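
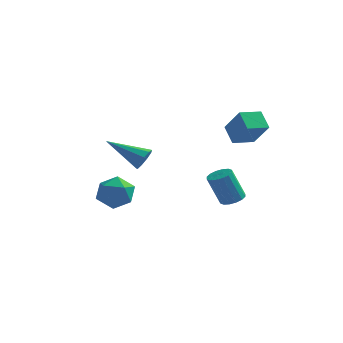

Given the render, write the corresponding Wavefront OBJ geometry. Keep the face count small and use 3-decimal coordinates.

v 0.518 -3.494 2.799
v 0.771 -3.203 3.285
v -1.218 -3.426 3.661
v 0.64 -2.919 2.998
v 0.452 -2.904 2.619
v 0.295 -3.165 2.323
v 0.243 -3.579 2.25
v 0.319 -3.954 2.434
v 0.489 -4.113 2.789
v 0.673 -3.982 3.148
v 0.784 -3.623 3.344
v -2.32 -0.354 -1.213
v -1.838 0.111 -0.486
v -1.622 -1.731 -0.794
v -1.14 -1.266 -0.067
v -2.119 -1.39 -0.011
v -2.55 -0.539 -0.27
v -0.91 -1.081 -1.01
v -1.341 -0.23 -1.269
v -0.966 -0.338 -0.361
v -1.714 -0.529 0.257
v -1.746 -1.091 -1.537
v -2.494 -1.282 -0.919
v 3.231 0.822 2.413
v 2.686 1.469 3.083
v 4.008 1.641 2.254
v 3.462 2.288 2.924
v 4.058 0.272 3.616
v 3.512 0.919 4.286
v 4.834 1.091 3.457
v 4.289 1.738 4.127
v 3.655 -0.59 -0.402
v 4.139 -0.294 -0.179
v 3.57 -0.494 1.325
v 3.085 -0.79 1.102
v 3.923 -0.069 -0.231
v 3.354 -0.27 1.273
v 3.635 0.015 -0.329
v 3.066 -0.185 1.175
v 3.352 -0.062 -0.446
v 2.783 -0.262 1.057
v 3.15 -0.281 -0.551
v 2.581 -0.481 0.952
v 3.084 -0.583 -0.617
v 2.515 -0.783 0.887
v 3.17 -0.886 -0.625
v 2.601 -1.086 0.879
v 3.386 -1.11 -0.573
v 2.817 -1.311 0.931
v 3.674 -1.195 -0.475
v 3.105 -1.395 1.029
v 3.957 -1.118 -0.357
v 3.388 -1.318 1.146
v 4.159 -0.899 -0.252
v 3.59 -1.099 1.251
v 4.225 -0.597 -0.187
v 3.656 -0.797 1.317
f 2 1 4
f 2 4 3
f 4 1 5
f 4 5 3
f 5 1 6
f 5 6 3
f 6 1 7
f 6 7 3
f 7 1 8
f 7 8 3
f 8 1 9
f 8 9 3
f 9 1 10
f 9 10 3
f 10 1 11
f 10 11 3
f 11 1 2
f 11 2 3
f 12 23 17
f 12 17 13
f 12 13 19
f 12 19 22
f 12 22 23
f 13 17 21
f 17 23 16
f 23 22 14
f 22 19 18
f 19 13 20
f 15 21 16
f 15 16 14
f 15 14 18
f 15 18 20
f 15 20 21
f 16 21 17
f 14 16 23
f 18 14 22
f 20 18 19
f 21 20 13
f 25 27 24
f 28 25 24
f 24 27 26
f 26 28 24
f 25 31 27
f 29 25 28
f 29 31 25
f 27 31 26
f 30 28 26
f 26 31 30
f 30 29 28
f 31 29 30
f 33 32 36
f 33 36 34
f 34 36 37
f 34 37 35
f 36 32 38
f 36 38 37
f 37 38 39
f 37 39 35
f 38 32 40
f 38 40 39
f 39 40 41
f 39 41 35
f 40 32 42
f 40 42 41
f 41 42 43
f 41 43 35
f 42 32 44
f 42 44 43
f 43 44 45
f 43 45 35
f 44 32 46
f 44 46 45
f 45 46 47
f 45 47 35
f 46 32 48
f 46 48 47
f 47 48 49
f 47 49 35
f 48 32 50
f 48 50 49
f 49 50 51
f 49 51 35
f 50 32 52
f 50 52 51
f 51 52 53
f 51 53 35
f 52 32 54
f 52 54 53
f 53 54 55
f 53 55 35
f 54 32 56
f 54 56 55
f 55 56 57
f 55 57 35
f 56 32 33
f 56 33 57
f 57 33 34
f 57 34 35



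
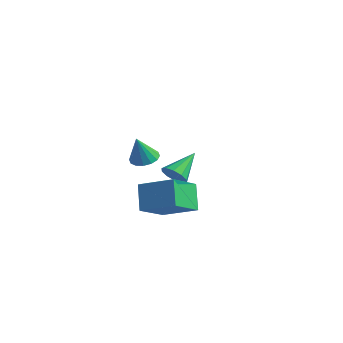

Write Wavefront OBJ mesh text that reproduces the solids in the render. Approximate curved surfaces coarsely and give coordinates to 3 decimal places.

v -1.473 3.214 -3.103
v -1.095 2.852 -2.511
v -1.667 4.786 -2.017
v -0.762 3.082 -2.784
v -0.7 3.362 -3.179
v -0.934 3.586 -3.545
v -1.373 3.668 -3.742
v -1.85 3.577 -3.695
v -2.183 3.347 -3.422
v -2.245 3.066 -3.027
v -2.012 2.842 -2.661
v -1.572 2.76 -2.464
v 2.212 -1.811 0.915
v 2.929 -1.632 0.954
v 2.268 -2.349 2.325
v 2.742 -1.322 1.08
v 2.414 -1.143 1.162
v 2.031 -1.143 1.178
v 1.697 -1.322 1.123
v 1.5 -1.631 1.012
v 1.494 -1.989 0.876
v 1.681 -2.299 0.75
v 2.009 -2.479 0.668
v 2.392 -2.479 0.653
v 2.726 -2.3 0.708
v 2.923 -1.99 0.818
v 3.603 -3.283 -1.6
v 2.829 -2.729 -0.351
v 3.267 -1.604 -2.554
v 2.494 -1.05 -1.305
v 5.266 -2.55 -0.895
v 4.493 -1.996 0.354
v 4.931 -0.871 -1.849
v 4.157 -0.317 -0.6
f 2 1 4
f 2 4 3
f 4 1 5
f 4 5 3
f 5 1 6
f 5 6 3
f 6 1 7
f 6 7 3
f 7 1 8
f 7 8 3
f 8 1 9
f 8 9 3
f 9 1 10
f 9 10 3
f 10 1 11
f 10 11 3
f 11 1 12
f 11 12 3
f 12 1 2
f 12 2 3
f 14 13 16
f 14 16 15
f 16 13 17
f 16 17 15
f 17 13 18
f 17 18 15
f 18 13 19
f 18 19 15
f 19 13 20
f 19 20 15
f 20 13 21
f 20 21 15
f 21 13 22
f 21 22 15
f 22 13 23
f 22 23 15
f 23 13 24
f 23 24 15
f 24 13 25
f 24 25 15
f 25 13 26
f 25 26 15
f 26 13 14
f 26 14 15
f 28 30 27
f 31 28 27
f 27 30 29
f 29 31 27
f 28 34 30
f 32 28 31
f 32 34 28
f 30 34 29
f 33 31 29
f 29 34 33
f 33 32 31
f 34 32 33



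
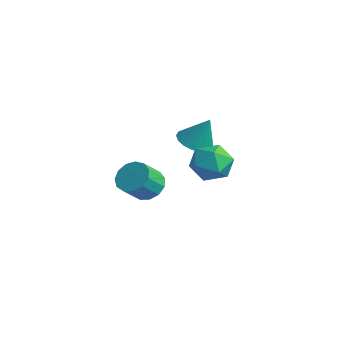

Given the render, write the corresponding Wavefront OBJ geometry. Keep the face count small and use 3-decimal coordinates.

v 1.883 1.158 1.646
v 2.279 0.509 2.244
v 0.501 0.971 2.356
v 0.897 0.322 2.954
v 1.143 1.255 3.021
v 1.997 1.371 2.582
v 0.783 0.109 2.018
v 1.637 0.225 1.579
v 1.599 -0.139 2.474
v 1.822 0.569 3.094
v 0.958 0.911 1.506
v 1.181 1.619 2.126
v -3.543 0.877 -1.302
v -2.795 1.201 -1.146
v -2.588 0.306 -0.283
v -3.337 -0.017 -0.438
v -3.093 1.413 -0.855
v -2.887 0.518 0.009
v -3.535 1.455 -0.705
v -3.328 0.56 0.158
v -3.979 1.313 -0.745
v -3.772 0.419 0.118
v -4.285 1.033 -0.962
v -4.078 0.139 -0.099
v -4.355 0.704 -1.287
v -4.148 -0.19 -0.423
v -4.168 0.43 -1.616
v -3.961 -0.465 -0.753
v -3.782 0.297 -1.845
v -3.576 -0.597 -0.982
v -3.321 0.349 -1.902
v -3.114 -0.545 -1.039
v -2.93 0.569 -1.768
v -2.724 -0.326 -0.905
v -2.734 0.886 -1.486
v -2.527 -0.008 -0.623
v -0.44 1.152 2.577
v 0.303 0.972 2.341
v 0.06 1.528 3.863
v 0.264 1.342 2.248
v 0.063 1.667 2.23
v -0.252 1.875 2.292
v -0.611 1.917 2.419
v -0.93 1.784 2.583
v -1.138 1.505 2.745
v -1.185 1.146 2.869
v -1.062 0.788 2.926
v -0.796 0.513 2.903
v -0.449 0.385 2.805
v -0.1 0.432 2.656
v 0.172 0.644 2.488
f 1 12 6
f 1 6 2
f 1 2 8
f 1 8 11
f 1 11 12
f 2 6 10
f 6 12 5
f 12 11 3
f 11 8 7
f 8 2 9
f 4 10 5
f 4 5 3
f 4 3 7
f 4 7 9
f 4 9 10
f 5 10 6
f 3 5 12
f 7 3 11
f 9 7 8
f 10 9 2
f 14 13 17
f 14 17 15
f 15 17 18
f 15 18 16
f 17 13 19
f 17 19 18
f 18 19 20
f 18 20 16
f 19 13 21
f 19 21 20
f 20 21 22
f 20 22 16
f 21 13 23
f 21 23 22
f 22 23 24
f 22 24 16
f 23 13 25
f 23 25 24
f 24 25 26
f 24 26 16
f 25 13 27
f 25 27 26
f 26 27 28
f 26 28 16
f 27 13 29
f 27 29 28
f 28 29 30
f 28 30 16
f 29 13 31
f 29 31 30
f 30 31 32
f 30 32 16
f 31 13 33
f 31 33 32
f 32 33 34
f 32 34 16
f 33 13 35
f 33 35 34
f 34 35 36
f 34 36 16
f 35 13 14
f 35 14 36
f 36 14 15
f 36 15 16
f 38 37 40
f 38 40 39
f 40 37 41
f 40 41 39
f 41 37 42
f 41 42 39
f 42 37 43
f 42 43 39
f 43 37 44
f 43 44 39
f 44 37 45
f 44 45 39
f 45 37 46
f 45 46 39
f 46 37 47
f 46 47 39
f 47 37 48
f 47 48 39
f 48 37 49
f 48 49 39
f 49 37 50
f 49 50 39
f 50 37 51
f 50 51 39
f 51 37 38
f 51 38 39



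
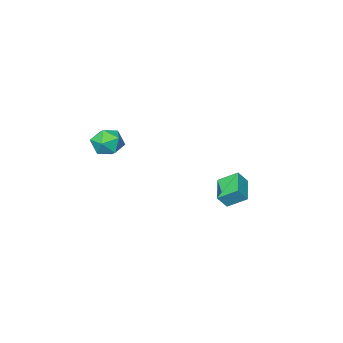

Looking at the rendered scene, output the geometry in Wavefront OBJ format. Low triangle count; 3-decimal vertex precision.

v -4.998 1.464 -2.962
v -4.414 1.294 -2.168
v -3.905 2.81 -3.48
v -3.321 2.641 -2.686
v -4.239 0.559 -3.714
v -3.655 0.39 -2.92
v -3.146 1.906 -4.232
v -2.562 1.736 -3.438
v 3.583 0.646 1.71
v 4.22 0.286 2.435
v 2.7 -0.766 1.785
v 3.337 -1.126 2.51
v 2.703 -0.342 2.724
v 3.249 0.53 2.678
v 3.671 -1.01 1.542
v 4.217 -0.138 1.496
v 4.274 -0.738 2.332
v 3.676 -0.325 3.062
v 3.244 -0.155 1.158
v 2.646 0.258 1.888
f 2 4 1
f 5 2 1
f 1 4 3
f 3 5 1
f 2 8 4
f 6 2 5
f 6 8 2
f 4 8 3
f 7 5 3
f 3 8 7
f 7 6 5
f 8 6 7
f 9 20 14
f 9 14 10
f 9 10 16
f 9 16 19
f 9 19 20
f 10 14 18
f 14 20 13
f 20 19 11
f 19 16 15
f 16 10 17
f 12 18 13
f 12 13 11
f 12 11 15
f 12 15 17
f 12 17 18
f 13 18 14
f 11 13 20
f 15 11 19
f 17 15 16
f 18 17 10



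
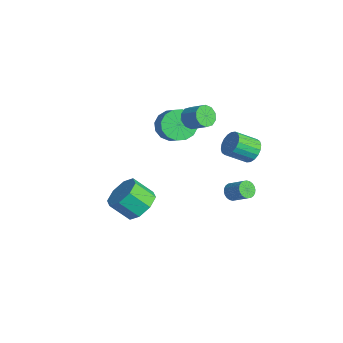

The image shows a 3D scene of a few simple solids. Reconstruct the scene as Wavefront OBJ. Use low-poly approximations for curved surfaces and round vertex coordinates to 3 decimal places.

v -0.284 3.615 -3.883
v -0.085 3.856 -4.287
v 0.682 4.306 -3.64
v 0.484 4.065 -3.237
v -0.218 3.99 -4.223
v 0.55 4.44 -3.576
v -0.36 4.067 -4.107
v 0.407 4.517 -3.46
v -0.491 4.075 -3.957
v 0.276 4.525 -3.311
v -0.591 4.013 -3.797
v 0.177 4.463 -3.15
v -0.643 3.89 -3.649
v 0.124 4.341 -3.002
v -0.641 3.726 -3.537
v 0.126 4.176 -2.89
v -0.584 3.544 -3.478
v 0.183 3.995 -2.831
v -0.482 3.374 -3.48
v 0.285 3.824 -2.833
v -0.35 3.24 -3.544
v 0.418 3.69 -2.897
v -0.207 3.163 -3.66
v 0.56 3.613 -3.013
v -0.076 3.155 -3.809
v 0.691 3.605 -3.163
v 0.023 3.217 -3.97
v 0.791 3.667 -3.323
v 0.076 3.339 -4.118
v 0.843 3.79 -3.471
v 0.074 3.504 -4.23
v 0.841 3.954 -3.583
v 0.017 3.685 -4.289
v 0.784 4.136 -3.642
v -2.36 1.378 0.103
v -1.861 1.031 -0.561
v -0.922 1.015 0.153
v -1.42 1.362 0.817
v -1.818 1.493 -0.607
v -0.879 1.476 0.107
v -1.92 1.924 -0.462
v -0.981 1.907 0.252
v -2.14 2.209 -0.166
v -1.201 2.192 0.548
v -2.419 2.271 0.202
v -1.48 2.254 0.916
v -2.682 2.094 0.544
v -1.742 2.077 1.258
v -2.858 1.725 0.767
v -1.919 1.709 1.481
v -2.901 1.264 0.813
v -1.962 1.247 1.527
v -2.799 0.833 0.668
v -1.86 0.816 1.382
v -2.579 0.548 0.372
v -1.64 0.531 1.086
v -2.3 0.486 0.004
v -1.361 0.469 0.718
v -2.038 0.663 -0.338
v -1.098 0.646 0.376
v -1.23 1.868 1.294
v -0.956 2.078 0.767
v -0.196 2.523 1.339
v -0.47 2.312 1.866
v -1.207 2.349 0.889
v -0.447 2.794 1.461
v -1.467 2.437 1.165
v -0.707 2.882 1.738
v -1.636 2.307 1.491
v -0.876 2.752 2.063
v -1.65 2.009 1.742
v -0.89 2.454 2.314
v -1.504 1.657 1.821
v -0.744 2.102 2.393
v -1.253 1.386 1.699
v -0.493 1.831 2.271
v -0.993 1.298 1.422
v -0.233 1.743 1.995
v -0.824 1.428 1.097
v -0.064 1.873 1.669
v -0.81 1.726 0.846
v -0.05 2.171 1.418
v 1.838 -1.722 -1.647
v 2.672 -2.135 -1.635
v 2.255 -2.95 -0.741
v 1.422 -2.538 -0.753
v 2.626 -1.6 -1.168
v 2.209 -2.415 -0.274
v 2.119 -1.136 -0.982
v 1.702 -1.951 -0.088
v 1.448 -1.016 -1.185
v 1.031 -1.831 -0.291
v 1.005 -1.31 -1.659
v 0.588 -2.125 -0.765
v 1.051 -1.845 -2.126
v 0.634 -2.66 -1.232
v 1.558 -2.309 -2.312
v 1.141 -3.124 -1.418
v 2.229 -2.429 -2.109
v 1.812 -3.244 -1.215
v 2.297 3.451 1.079
v 2.822 3.639 1.469
v 2.667 2.617 2.171
v 2.143 2.429 1.781
v 2.586 3.769 1.606
v 2.431 2.747 2.308
v 2.293 3.837 1.639
v 2.138 2.814 2.341
v 2.001 3.827 1.562
v 1.846 2.805 2.263
v 1.767 3.744 1.388
v 1.612 2.721 2.09
v 1.639 3.602 1.154
v 1.484 2.58 1.856
v 1.641 3.431 0.904
v 1.486 2.408 1.606
v 1.773 3.263 0.689
v 1.618 2.241 1.391
v 2.009 3.133 0.552
v 1.854 2.111 1.254
v 2.302 3.066 0.519
v 2.147 2.043 1.221
v 2.594 3.075 0.597
v 2.439 2.053 1.298
v 2.828 3.159 0.77
v 2.673 2.136 1.472
v 2.956 3.3 1.004
v 2.801 2.278 1.706
v 2.954 3.472 1.254
v 2.799 2.449 1.956
f 2 1 5
f 2 5 3
f 3 5 6
f 3 6 4
f 5 1 7
f 5 7 6
f 6 7 8
f 6 8 4
f 7 1 9
f 7 9 8
f 8 9 10
f 8 10 4
f 9 1 11
f 9 11 10
f 10 11 12
f 10 12 4
f 11 1 13
f 11 13 12
f 12 13 14
f 12 14 4
f 13 1 15
f 13 15 14
f 14 15 16
f 14 16 4
f 15 1 17
f 15 17 16
f 16 17 18
f 16 18 4
f 17 1 19
f 17 19 18
f 18 19 20
f 18 20 4
f 19 1 21
f 19 21 20
f 20 21 22
f 20 22 4
f 21 1 23
f 21 23 22
f 22 23 24
f 22 24 4
f 23 1 25
f 23 25 24
f 24 25 26
f 24 26 4
f 25 1 27
f 25 27 26
f 26 27 28
f 26 28 4
f 27 1 29
f 27 29 28
f 28 29 30
f 28 30 4
f 29 1 31
f 29 31 30
f 30 31 32
f 30 32 4
f 31 1 33
f 31 33 32
f 32 33 34
f 32 34 4
f 33 1 2
f 33 2 34
f 34 2 3
f 34 3 4
f 36 35 39
f 36 39 37
f 37 39 40
f 37 40 38
f 39 35 41
f 39 41 40
f 40 41 42
f 40 42 38
f 41 35 43
f 41 43 42
f 42 43 44
f 42 44 38
f 43 35 45
f 43 45 44
f 44 45 46
f 44 46 38
f 45 35 47
f 45 47 46
f 46 47 48
f 46 48 38
f 47 35 49
f 47 49 48
f 48 49 50
f 48 50 38
f 49 35 51
f 49 51 50
f 50 51 52
f 50 52 38
f 51 35 53
f 51 53 52
f 52 53 54
f 52 54 38
f 53 35 55
f 53 55 54
f 54 55 56
f 54 56 38
f 55 35 57
f 55 57 56
f 56 57 58
f 56 58 38
f 57 35 59
f 57 59 58
f 58 59 60
f 58 60 38
f 59 35 36
f 59 36 60
f 60 36 37
f 60 37 38
f 62 61 65
f 62 65 63
f 63 65 66
f 63 66 64
f 65 61 67
f 65 67 66
f 66 67 68
f 66 68 64
f 67 61 69
f 67 69 68
f 68 69 70
f 68 70 64
f 69 61 71
f 69 71 70
f 70 71 72
f 70 72 64
f 71 61 73
f 71 73 72
f 72 73 74
f 72 74 64
f 73 61 75
f 73 75 74
f 74 75 76
f 74 76 64
f 75 61 77
f 75 77 76
f 76 77 78
f 76 78 64
f 77 61 79
f 77 79 78
f 78 79 80
f 78 80 64
f 79 61 81
f 79 81 80
f 80 81 82
f 80 82 64
f 81 61 62
f 81 62 82
f 82 62 63
f 82 63 64
f 84 83 87
f 84 87 85
f 85 87 88
f 85 88 86
f 87 83 89
f 87 89 88
f 88 89 90
f 88 90 86
f 89 83 91
f 89 91 90
f 90 91 92
f 90 92 86
f 91 83 93
f 91 93 92
f 92 93 94
f 92 94 86
f 93 83 95
f 93 95 94
f 94 95 96
f 94 96 86
f 95 83 97
f 95 97 96
f 96 97 98
f 96 98 86
f 97 83 99
f 97 99 98
f 98 99 100
f 98 100 86
f 99 83 84
f 99 84 100
f 100 84 85
f 100 85 86
f 102 101 105
f 102 105 103
f 103 105 106
f 103 106 104
f 105 101 107
f 105 107 106
f 106 107 108
f 106 108 104
f 107 101 109
f 107 109 108
f 108 109 110
f 108 110 104
f 109 101 111
f 109 111 110
f 110 111 112
f 110 112 104
f 111 101 113
f 111 113 112
f 112 113 114
f 112 114 104
f 113 101 115
f 113 115 114
f 114 115 116
f 114 116 104
f 115 101 117
f 115 117 116
f 116 117 118
f 116 118 104
f 117 101 119
f 117 119 118
f 118 119 120
f 118 120 104
f 119 101 121
f 119 121 120
f 120 121 122
f 120 122 104
f 121 101 123
f 121 123 122
f 122 123 124
f 122 124 104
f 123 101 125
f 123 125 124
f 124 125 126
f 124 126 104
f 125 101 127
f 125 127 126
f 126 127 128
f 126 128 104
f 127 101 129
f 127 129 128
f 128 129 130
f 128 130 104
f 129 101 102
f 129 102 130
f 130 102 103
f 130 103 104



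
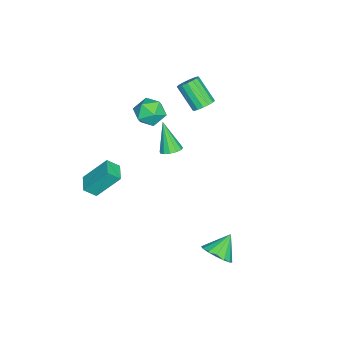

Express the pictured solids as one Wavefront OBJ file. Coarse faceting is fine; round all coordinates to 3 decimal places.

v -3.043 -0.299 2.774
v -2.515 -0.671 2.699
v -3.07 -1.713 3.95
v -3.597 -1.341 4.026
v -2.428 -0.441 2.929
v -2.982 -1.483 4.18
v -2.505 -0.174 3.117
v -3.059 -1.216 4.368
v -2.726 0.06 3.214
v -3.281 -0.982 4.465
v -3.032 0.198 3.193
v -3.587 -0.844 4.444
v -3.341 0.203 3.06
v -3.896 -0.839 4.311
v -3.57 0.073 2.85
v -4.125 -0.969 4.101
v -3.658 -0.157 2.62
v -4.212 -1.199 3.871
v -3.581 -0.424 2.432
v -4.135 -1.466 3.683
v -3.359 -0.658 2.335
v -3.914 -1.7 3.586
v -3.053 -0.796 2.356
v -3.608 -1.838 3.607
v -2.744 -0.801 2.489
v -3.299 -1.843 3.74
v 3.207 -4.785 1.199
v 2.863 -3.605 2.622
v 2.945 -4.195 0.646
v 2.601 -3.015 2.069
v 4.159 -4.425 1.131
v 3.815 -3.245 2.554
v 3.897 -3.835 0.578
v 3.553 -2.655 2.001
v -2.723 -1.982 -1.178
v -2.135 -2.199 -1.05
v -3.337 -2.638 0.518
v -2.149 -1.861 -0.924
v -2.344 -1.562 -0.879
v -2.66 -1.396 -0.929
v -2.997 -1.416 -1.058
v -3.246 -1.615 -1.225
v -3.33 -1.931 -1.378
v -3.221 -2.263 -1.467
v -2.954 -2.506 -1.464
v -2.614 -2.582 -1.371
v -2.309 -2.468 -1.217
v 2.963 2.17 -3.484
v 3.516 1.88 -2.822
v 2.057 2.65 -2.516
v 3.654 2.321 -2.912
v 3.607 2.722 -3.155
v 3.387 2.975 -3.486
v 3.054 3.012 -3.816
v 2.696 2.824 -4.058
v 2.41 2.46 -4.146
v 2.272 2.019 -4.056
v 2.319 1.618 -3.813
v 2.539 1.365 -3.482
v 2.872 1.328 -3.152
v 3.23 1.516 -2.91
v -2.06 -2.299 3.194
v -1.476 -2.224 3.935
v -1.004 -3.116 2.445
v -0.42 -3.041 3.186
v -1.204 -3.567 3.253
v -1.857 -3.062 3.715
v -0.623 -2.278 2.665
v -1.276 -1.773 3.127
v -0.588 -2.211 3.608
v -0.948 -3.008 3.971
v -1.532 -2.332 2.409
v -1.892 -3.129 2.772
f 2 1 5
f 2 5 3
f 3 5 6
f 3 6 4
f 5 1 7
f 5 7 6
f 6 7 8
f 6 8 4
f 7 1 9
f 7 9 8
f 8 9 10
f 8 10 4
f 9 1 11
f 9 11 10
f 10 11 12
f 10 12 4
f 11 1 13
f 11 13 12
f 12 13 14
f 12 14 4
f 13 1 15
f 13 15 14
f 14 15 16
f 14 16 4
f 15 1 17
f 15 17 16
f 16 17 18
f 16 18 4
f 17 1 19
f 17 19 18
f 18 19 20
f 18 20 4
f 19 1 21
f 19 21 20
f 20 21 22
f 20 22 4
f 21 1 23
f 21 23 22
f 22 23 24
f 22 24 4
f 23 1 25
f 23 25 24
f 24 25 26
f 24 26 4
f 25 1 2
f 25 2 26
f 26 2 3
f 26 3 4
f 28 30 27
f 31 28 27
f 27 30 29
f 29 31 27
f 28 34 30
f 32 28 31
f 32 34 28
f 30 34 29
f 33 31 29
f 29 34 33
f 33 32 31
f 34 32 33
f 36 35 38
f 36 38 37
f 38 35 39
f 38 39 37
f 39 35 40
f 39 40 37
f 40 35 41
f 40 41 37
f 41 35 42
f 41 42 37
f 42 35 43
f 42 43 37
f 43 35 44
f 43 44 37
f 44 35 45
f 44 45 37
f 45 35 46
f 45 46 37
f 46 35 47
f 46 47 37
f 47 35 36
f 47 36 37
f 49 48 51
f 49 51 50
f 51 48 52
f 51 52 50
f 52 48 53
f 52 53 50
f 53 48 54
f 53 54 50
f 54 48 55
f 54 55 50
f 55 48 56
f 55 56 50
f 56 48 57
f 56 57 50
f 57 48 58
f 57 58 50
f 58 48 59
f 58 59 50
f 59 48 60
f 59 60 50
f 60 48 61
f 60 61 50
f 61 48 49
f 61 49 50
f 62 73 67
f 62 67 63
f 62 63 69
f 62 69 72
f 62 72 73
f 63 67 71
f 67 73 66
f 73 72 64
f 72 69 68
f 69 63 70
f 65 71 66
f 65 66 64
f 65 64 68
f 65 68 70
f 65 70 71
f 66 71 67
f 64 66 73
f 68 64 72
f 70 68 69
f 71 70 63



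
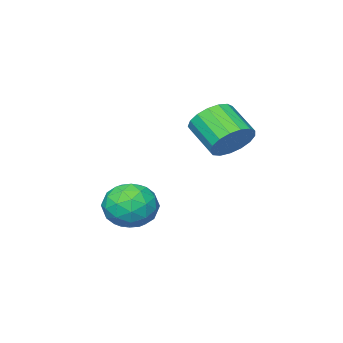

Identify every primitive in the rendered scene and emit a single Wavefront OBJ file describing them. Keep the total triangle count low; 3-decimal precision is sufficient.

v 1.508 -3.779 -3.606
v 2.227 -3.482 -4.49
v 3.013 -4.278 -2.55
v 3.732 -3.981 -3.434
v 3.139 -3.147 -2.851
v 2.208 -2.838 -3.504
v 3.032 -4.922 -3.536
v 2.101 -4.613 -4.189
v 3.168 -4.187 -4.447
v 3.235 -3.091 -4.023
v 2.005 -4.669 -3.017
v 2.072 -3.573 -2.593
v 1.735 -3.587 -4.141
v 3.505 -4.173 -2.899
v 3.156 -3.683 -2.557
v 3.579 -3.508 -3.076
v 1.724 -3.209 -3.561
v 2.147 -3.034 -4.08
v 2.683 -2.837 -3.117
v 3.093 -4.726 -2.96
v 3.516 -4.551 -3.479
v 1.661 -4.252 -3.964
v 2.084 -4.077 -4.483
v 2.557 -4.923 -3.923
v 2.711 -3.826 -4.635
v 3.596 -4.12 -4.014
v 3.184 -4.673 -4.075
v 2.637 -4.492 -4.458
v 2.75 -3.182 -4.386
v 3.635 -3.475 -3.765
v 3.286 -2.985 -3.423
v 2.739 -2.804 -3.806
v 3.304 -3.597 -4.361
v 1.605 -4.285 -3.275
v 2.49 -4.578 -2.654
v 2.501 -4.956 -3.234
v 1.954 -4.775 -3.617
v 1.644 -3.64 -3.026
v 2.529 -3.934 -2.405
v 2.603 -3.268 -2.582
v 2.056 -3.087 -2.965
v 1.936 -4.163 -2.679
v -0.042 -1.037 -0.048
v 0.846 -1.324 -0.407
v 0.79 -2.669 0.529
v -0.098 -2.383 0.888
v 0.957 -1.061 -0.022
v 0.901 -2.407 0.913
v 0.839 -0.793 0.356
v 0.783 -2.138 1.292
v 0.52 -0.581 0.642
v 0.464 -1.926 1.578
v 0.071 -0.473 0.77
v 0.015 -1.819 1.706
v -0.403 -0.495 0.71
v -0.459 -1.84 1.646
v -0.795 -0.641 0.477
v -0.851 -1.986 1.413
v -1.014 -0.877 0.124
v -1.07 -2.223 1.06
v -1.011 -1.151 -0.269
v -1.067 -2.496 0.667
v -0.785 -1.398 -0.611
v -0.841 -2.744 0.325
v -0.39 -1.563 -0.824
v -0.445 -2.908 0.111
v 0.086 -1.607 -0.86
v 0.03 -2.953 0.076
v 0.532 -1.521 -0.709
v 0.476 -2.866 0.227
f 1 38 17
f 38 12 41
f 17 41 6
f 38 41 17
f 1 17 13
f 17 6 18
f 13 18 2
f 17 18 13
f 1 13 22
f 13 2 23
f 22 23 8
f 13 23 22
f 1 22 34
f 22 8 37
f 34 37 11
f 22 37 34
f 1 34 38
f 34 11 42
f 38 42 12
f 34 42 38
f 2 18 29
f 18 6 32
f 29 32 10
f 18 32 29
f 6 41 19
f 41 12 40
f 19 40 5
f 41 40 19
f 12 42 39
f 42 11 35
f 39 35 3
f 42 35 39
f 11 37 36
f 37 8 24
f 36 24 7
f 37 24 36
f 8 23 28
f 23 2 25
f 28 25 9
f 23 25 28
f 4 30 16
f 30 10 31
f 16 31 5
f 30 31 16
f 4 16 14
f 16 5 15
f 14 15 3
f 16 15 14
f 4 14 21
f 14 3 20
f 21 20 7
f 14 20 21
f 4 21 26
f 21 7 27
f 26 27 9
f 21 27 26
f 4 26 30
f 26 9 33
f 30 33 10
f 26 33 30
f 5 31 19
f 31 10 32
f 19 32 6
f 31 32 19
f 3 15 39
f 15 5 40
f 39 40 12
f 15 40 39
f 7 20 36
f 20 3 35
f 36 35 11
f 20 35 36
f 9 27 28
f 27 7 24
f 28 24 8
f 27 24 28
f 10 33 29
f 33 9 25
f 29 25 2
f 33 25 29
f 44 43 47
f 44 47 45
f 45 47 48
f 45 48 46
f 47 43 49
f 47 49 48
f 48 49 50
f 48 50 46
f 49 43 51
f 49 51 50
f 50 51 52
f 50 52 46
f 51 43 53
f 51 53 52
f 52 53 54
f 52 54 46
f 53 43 55
f 53 55 54
f 54 55 56
f 54 56 46
f 55 43 57
f 55 57 56
f 56 57 58
f 56 58 46
f 57 43 59
f 57 59 58
f 58 59 60
f 58 60 46
f 59 43 61
f 59 61 60
f 60 61 62
f 60 62 46
f 61 43 63
f 61 63 62
f 62 63 64
f 62 64 46
f 63 43 65
f 63 65 64
f 64 65 66
f 64 66 46
f 65 43 67
f 65 67 66
f 66 67 68
f 66 68 46
f 67 43 69
f 67 69 68
f 68 69 70
f 68 70 46
f 69 43 44
f 69 44 70
f 70 44 45
f 70 45 46



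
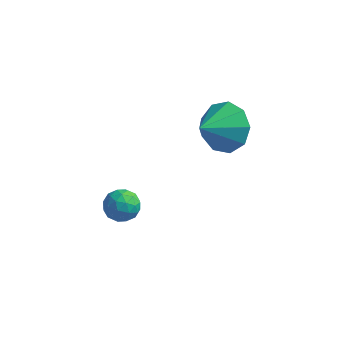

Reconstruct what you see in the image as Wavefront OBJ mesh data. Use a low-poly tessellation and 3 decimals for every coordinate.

v 0.214 0.981 1.491
v 1.036 0.544 1.361
v -0.214 -0.041 2.209
v 1.062 0.907 1.891
v 0.69 1.304 2.234
v 0.096 1.55 2.23
v -0.443 1.529 1.879
v -0.674 1.252 1.347
v -0.49 0.848 0.882
v 0.024 0.506 0.702
v 0.627 0.386 0.891
v -3.146 -0.404 -2.651
v -2.852 0.068 -2.332
v -2.408 -1.068 -2.348
v -2.114 -0.596 -2.029
v -2.678 -0.819 -1.822
v -3.135 -0.409 -2.01
v -2.125 -0.591 -2.67
v -2.582 -0.181 -2.858
v -2.221 -0.047 -2.344
v -2.563 -0.188 -1.82
v -2.697 -0.812 -2.86
v -3.039 -0.953 -2.336
v -3.064 -0.11 -2.518
v -2.196 -0.89 -2.162
v -2.528 -1.021 -2.04
v -2.355 -0.744 -1.853
v -3.23 -0.39 -2.328
v -3.057 -0.112 -2.141
v -2.955 -0.634 -1.841
v -2.203 -0.888 -2.539
v -2.03 -0.61 -2.352
v -2.905 -0.256 -2.827
v -2.732 0.021 -2.64
v -2.305 -0.366 -2.839
v -2.52 0.1 -2.338
v -2.086 -0.29 -2.16
v -2.093 -0.288 -2.537
v -2.361 -0.046 -2.647
v -2.721 0.017 -2.03
v -2.287 -0.373 -1.852
v -2.619 -0.504 -1.73
v -2.887 -0.263 -1.84
v -2.35 -0.051 -2.037
v -2.973 -0.627 -2.828
v -2.539 -1.017 -2.65
v -2.373 -0.737 -2.84
v -2.641 -0.496 -2.95
v -3.174 -0.71 -2.52
v -2.74 -1.1 -2.342
v -2.899 -0.954 -2.033
v -3.167 -0.712 -2.143
v -2.91 -0.949 -2.643
f 2 1 4
f 2 4 3
f 4 1 5
f 4 5 3
f 5 1 6
f 5 6 3
f 6 1 7
f 6 7 3
f 7 1 8
f 7 8 3
f 8 1 9
f 8 9 3
f 9 1 10
f 9 10 3
f 10 1 11
f 10 11 3
f 11 1 2
f 11 2 3
f 12 49 28
f 49 23 52
f 28 52 17
f 49 52 28
f 12 28 24
f 28 17 29
f 24 29 13
f 28 29 24
f 12 24 33
f 24 13 34
f 33 34 19
f 24 34 33
f 12 33 45
f 33 19 48
f 45 48 22
f 33 48 45
f 12 45 49
f 45 22 53
f 49 53 23
f 45 53 49
f 13 29 40
f 29 17 43
f 40 43 21
f 29 43 40
f 17 52 30
f 52 23 51
f 30 51 16
f 52 51 30
f 23 53 50
f 53 22 46
f 50 46 14
f 53 46 50
f 22 48 47
f 48 19 35
f 47 35 18
f 48 35 47
f 19 34 39
f 34 13 36
f 39 36 20
f 34 36 39
f 15 41 27
f 41 21 42
f 27 42 16
f 41 42 27
f 15 27 25
f 27 16 26
f 25 26 14
f 27 26 25
f 15 25 32
f 25 14 31
f 32 31 18
f 25 31 32
f 15 32 37
f 32 18 38
f 37 38 20
f 32 38 37
f 15 37 41
f 37 20 44
f 41 44 21
f 37 44 41
f 16 42 30
f 42 21 43
f 30 43 17
f 42 43 30
f 14 26 50
f 26 16 51
f 50 51 23
f 26 51 50
f 18 31 47
f 31 14 46
f 47 46 22
f 31 46 47
f 20 38 39
f 38 18 35
f 39 35 19
f 38 35 39
f 21 44 40
f 44 20 36
f 40 36 13
f 44 36 40



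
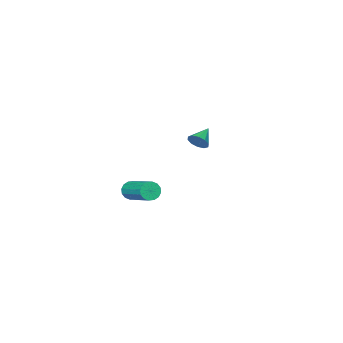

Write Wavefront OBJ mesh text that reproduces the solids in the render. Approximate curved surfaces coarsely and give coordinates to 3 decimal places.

v -3.346 -0.966 0.314
v -3.129 -0.708 0.834
v -4.354 -1.234 0.866
v -3.311 -0.437 0.634
v -3.506 -0.367 0.312
v -3.64 -0.527 -0.01
v -3.662 -0.854 -0.208
v -3.563 -1.224 -0.207
v -3.381 -1.496 -0.007
v -3.186 -1.565 0.316
v -3.052 -1.406 0.637
v -3.03 -1.078 0.835
v 3.012 0.917 -0.177
v 3.309 0.67 0.242
v 3.684 2.395 0.996
v 3.388 2.643 0.577
v 3.506 0.72 0.029
v 3.882 2.445 0.782
v 3.571 0.823 -0.24
v 3.947 2.549 0.514
v 3.486 0.952 -0.492
v 3.862 2.677 0.262
v 3.274 1.071 -0.659
v 3.65 2.796 0.095
v 2.992 1.149 -0.697
v 3.368 2.874 0.057
v 2.716 1.165 -0.596
v 3.091 2.89 0.158
v 2.518 1.115 -0.382
v 2.894 2.84 0.371
v 2.453 1.011 -0.114
v 2.829 2.737 0.64
v 2.538 0.883 0.138
v 2.914 2.608 0.892
v 2.75 0.764 0.305
v 3.126 2.489 1.059
v 3.032 0.686 0.343
v 3.408 2.411 1.097
f 2 1 4
f 2 4 3
f 4 1 5
f 4 5 3
f 5 1 6
f 5 6 3
f 6 1 7
f 6 7 3
f 7 1 8
f 7 8 3
f 8 1 9
f 8 9 3
f 9 1 10
f 9 10 3
f 10 1 11
f 10 11 3
f 11 1 12
f 11 12 3
f 12 1 2
f 12 2 3
f 14 13 17
f 14 17 15
f 15 17 18
f 15 18 16
f 17 13 19
f 17 19 18
f 18 19 20
f 18 20 16
f 19 13 21
f 19 21 20
f 20 21 22
f 20 22 16
f 21 13 23
f 21 23 22
f 22 23 24
f 22 24 16
f 23 13 25
f 23 25 24
f 24 25 26
f 24 26 16
f 25 13 27
f 25 27 26
f 26 27 28
f 26 28 16
f 27 13 29
f 27 29 28
f 28 29 30
f 28 30 16
f 29 13 31
f 29 31 30
f 30 31 32
f 30 32 16
f 31 13 33
f 31 33 32
f 32 33 34
f 32 34 16
f 33 13 35
f 33 35 34
f 34 35 36
f 34 36 16
f 35 13 37
f 35 37 36
f 36 37 38
f 36 38 16
f 37 13 14
f 37 14 38
f 38 14 15
f 38 15 16



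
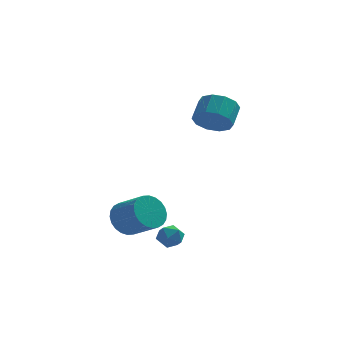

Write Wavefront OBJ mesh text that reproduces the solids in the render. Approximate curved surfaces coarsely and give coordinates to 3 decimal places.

v -2.94 -2.541 -1.44
v -2.379 -2.558 -2.232
v -1.22 -3.437 -1.391
v -1.78 -3.419 -0.6
v -2.26 -2.241 -2.064
v -1.101 -3.119 -1.223
v -2.244 -1.969 -1.801
v -1.085 -2.847 -0.96
v -2.335 -1.784 -1.483
v -1.176 -2.662 -0.643
v -2.517 -1.714 -1.159
v -1.358 -2.593 -0.318
v -2.764 -1.77 -0.878
v -1.605 -2.649 -0.037
v -3.037 -1.944 -0.682
v -1.878 -2.822 0.159
v -3.296 -2.208 -0.602
v -2.137 -3.087 0.239
v -3.5 -2.523 -0.649
v -2.341 -3.402 0.192
v -3.619 -2.841 -0.817
v -2.46 -3.719 0.024
v -3.635 -3.113 -1.08
v -2.476 -3.991 -0.239
v -3.544 -3.298 -1.397
v -2.385 -4.176 -0.557
v -3.362 -3.367 -1.722
v -2.203 -4.246 -0.881
v -3.115 -3.311 -2.003
v -1.956 -4.19 -1.162
v -2.842 -3.138 -2.199
v -1.683 -4.016 -1.358
v -2.583 -2.873 -2.279
v -1.424 -3.752 -1.438
v -0.773 -3.161 -1.535
v -0.264 -3.329 -2.008
v -1.516 -3.851 -2.092
v -1.007 -4.019 -2.565
v -0.957 -4.247 -1.889
v -0.497 -3.821 -1.545
v -1.283 -3.359 -2.555
v -0.823 -2.933 -2.211
v -0.579 -3.451 -2.638
v -0.377 -4 -2.227
v -1.403 -3.18 -1.873
v -1.201 -3.729 -1.462
v 0.827 0.929 3.471
v 1.803 0.749 3.345
v 2.088 1.752 4.122
v 1.113 1.931 4.249
v 1.622 1.143 2.904
v 1.908 2.145 3.681
v 1.138 1.454 2.679
v 1.423 2.457 3.457
v 0.535 1.565 2.758
v 0.82 2.568 3.535
v 0.044 1.433 3.109
v 0.329 2.436 3.886
v -0.148 1.108 3.598
v 0.137 2.111 4.375
v 0.032 0.715 4.039
v 0.318 1.717 4.816
v 0.517 0.403 4.263
v 0.802 1.406 5.041
v 1.12 0.292 4.185
v 1.405 1.295 4.962
v 1.611 0.424 3.834
v 1.896 1.427 4.611
f 2 1 5
f 2 5 3
f 3 5 6
f 3 6 4
f 5 1 7
f 5 7 6
f 6 7 8
f 6 8 4
f 7 1 9
f 7 9 8
f 8 9 10
f 8 10 4
f 9 1 11
f 9 11 10
f 10 11 12
f 10 12 4
f 11 1 13
f 11 13 12
f 12 13 14
f 12 14 4
f 13 1 15
f 13 15 14
f 14 15 16
f 14 16 4
f 15 1 17
f 15 17 16
f 16 17 18
f 16 18 4
f 17 1 19
f 17 19 18
f 18 19 20
f 18 20 4
f 19 1 21
f 19 21 20
f 20 21 22
f 20 22 4
f 21 1 23
f 21 23 22
f 22 23 24
f 22 24 4
f 23 1 25
f 23 25 24
f 24 25 26
f 24 26 4
f 25 1 27
f 25 27 26
f 26 27 28
f 26 28 4
f 27 1 29
f 27 29 28
f 28 29 30
f 28 30 4
f 29 1 31
f 29 31 30
f 30 31 32
f 30 32 4
f 31 1 33
f 31 33 32
f 32 33 34
f 32 34 4
f 33 1 2
f 33 2 34
f 34 2 3
f 34 3 4
f 35 46 40
f 35 40 36
f 35 36 42
f 35 42 45
f 35 45 46
f 36 40 44
f 40 46 39
f 46 45 37
f 45 42 41
f 42 36 43
f 38 44 39
f 38 39 37
f 38 37 41
f 38 41 43
f 38 43 44
f 39 44 40
f 37 39 46
f 41 37 45
f 43 41 42
f 44 43 36
f 48 47 51
f 48 51 49
f 49 51 52
f 49 52 50
f 51 47 53
f 51 53 52
f 52 53 54
f 52 54 50
f 53 47 55
f 53 55 54
f 54 55 56
f 54 56 50
f 55 47 57
f 55 57 56
f 56 57 58
f 56 58 50
f 57 47 59
f 57 59 58
f 58 59 60
f 58 60 50
f 59 47 61
f 59 61 60
f 60 61 62
f 60 62 50
f 61 47 63
f 61 63 62
f 62 63 64
f 62 64 50
f 63 47 65
f 63 65 64
f 64 65 66
f 64 66 50
f 65 47 67
f 65 67 66
f 66 67 68
f 66 68 50
f 67 47 48
f 67 48 68
f 68 48 49
f 68 49 50



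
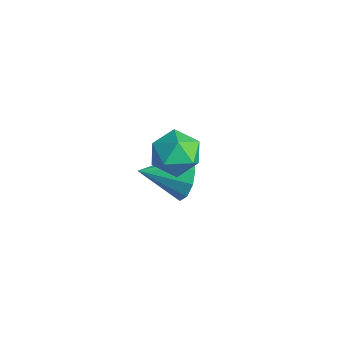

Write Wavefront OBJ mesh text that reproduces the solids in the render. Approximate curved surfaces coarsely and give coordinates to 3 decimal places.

v 0.128 -0.704 1.185
v 0.98 -0.204 0.978
v 0.54 -1.856 0.102
v 1.392 -1.356 -0.105
v 1.273 -1.801 0.794
v 1.019 -1.089 1.463
v 0.501 -0.971 -0.383
v 0.247 -0.259 0.286
v 1.211 -0.37 0.009
v 1.688 -0.882 0.736
v -0.168 -1.178 0.344
v 0.309 -1.69 1.071
v -1.117 0.438 -3.587
v -0.602 0.618 -2.737
v -1.743 -1.138 -2.873
v -1.169 0.871 -2.677
v -1.716 0.959 -2.964
v -2.034 0.848 -3.489
v -2.002 0.58 -4.052
v -1.632 0.257 -4.437
v -1.064 0.004 -4.498
v -0.517 -0.084 -4.211
v -0.199 0.028 -3.685
v -0.231 0.296 -3.123
f 1 12 6
f 1 6 2
f 1 2 8
f 1 8 11
f 1 11 12
f 2 6 10
f 6 12 5
f 12 11 3
f 11 8 7
f 8 2 9
f 4 10 5
f 4 5 3
f 4 3 7
f 4 7 9
f 4 9 10
f 5 10 6
f 3 5 12
f 7 3 11
f 9 7 8
f 10 9 2
f 14 13 16
f 14 16 15
f 16 13 17
f 16 17 15
f 17 13 18
f 17 18 15
f 18 13 19
f 18 19 15
f 19 13 20
f 19 20 15
f 20 13 21
f 20 21 15
f 21 13 22
f 21 22 15
f 22 13 23
f 22 23 15
f 23 13 24
f 23 24 15
f 24 13 14
f 24 14 15



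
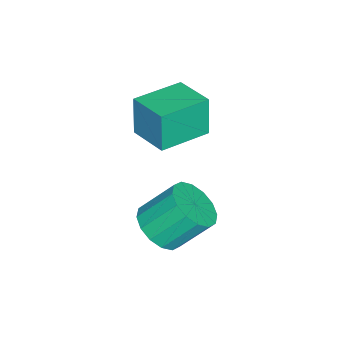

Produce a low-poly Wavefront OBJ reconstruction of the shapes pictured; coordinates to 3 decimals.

v -1.71 -2.057 1.129
v -1.949 -2.157 2.86
v -3.488 -0.879 0.951
v -3.727 -0.979 2.682
v -0.793 -0.641 1.338
v -1.032 -0.741 3.069
v -2.571 0.537 1.16
v -2.81 0.437 2.891
v 1.254 0.014 -1.057
v 2.242 0.472 -1.111
v 1.774 1.643 0.242
v 0.786 1.186 0.297
v 1.925 0.765 -1.474
v 1.457 1.936 -0.121
v 1.428 0.857 -1.726
v 0.96 2.028 -0.373
v 0.885 0.723 -1.798
v 0.417 1.894 -0.445
v 0.44 0.399 -1.671
v -0.028 1.571 -0.318
v 0.214 -0.028 -1.38
v -0.254 1.144 -0.027
v 0.266 -0.443 -1.002
v -0.202 0.728 0.351
v 0.583 -0.736 -0.639
v 0.115 0.435 0.714
v 1.08 -0.828 -0.387
v 0.612 0.343 0.966
v 1.623 -0.694 -0.315
v 1.155 0.477 1.038
v 2.068 -0.371 -0.442
v 1.6 0.801 0.911
v 2.294 0.056 -0.733
v 1.826 1.228 0.62
f 2 4 1
f 5 2 1
f 1 4 3
f 3 5 1
f 2 8 4
f 6 2 5
f 6 8 2
f 4 8 3
f 7 5 3
f 3 8 7
f 7 6 5
f 8 6 7
f 10 9 13
f 10 13 11
f 11 13 14
f 11 14 12
f 13 9 15
f 13 15 14
f 14 15 16
f 14 16 12
f 15 9 17
f 15 17 16
f 16 17 18
f 16 18 12
f 17 9 19
f 17 19 18
f 18 19 20
f 18 20 12
f 19 9 21
f 19 21 20
f 20 21 22
f 20 22 12
f 21 9 23
f 21 23 22
f 22 23 24
f 22 24 12
f 23 9 25
f 23 25 24
f 24 25 26
f 24 26 12
f 25 9 27
f 25 27 26
f 26 27 28
f 26 28 12
f 27 9 29
f 27 29 28
f 28 29 30
f 28 30 12
f 29 9 31
f 29 31 30
f 30 31 32
f 30 32 12
f 31 9 33
f 31 33 32
f 32 33 34
f 32 34 12
f 33 9 10
f 33 10 34
f 34 10 11
f 34 11 12



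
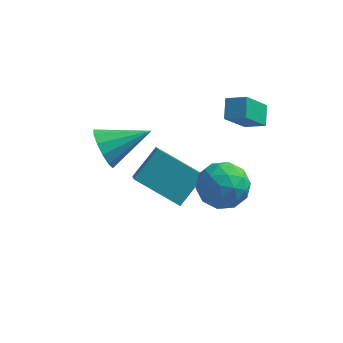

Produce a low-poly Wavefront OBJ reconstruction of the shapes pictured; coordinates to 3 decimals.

v -3.552 0.403 -0.216
v -3.118 0.186 -1.021
v -1.848 1.097 0.516
v -3.296 0.681 -1.076
v -3.555 1.089 -0.859
v -3.813 1.279 -0.437
v -3.989 1.191 0.055
v -4.025 0.853 0.461
v -3.912 0.372 0.652
v -3.684 -0.099 0.568
v -3.415 -0.41 0.235
v -3.189 -0.463 -0.241
v -3.078 -0.241 -0.709
v -2.506 0.868 -2.472
v -1.765 1.959 -1.497
v -2.8 2.015 -3.532
v -2.059 3.106 -2.558
v -0.621 0.454 -3.442
v 0.12 1.545 -2.468
v -0.915 1.601 -4.503
v -0.174 2.692 -3.528
v 1.241 -0.163 -1.098
v 2.014 -0.237 -0.344
v 0.406 -1.523 -0.376
v 1.179 -1.597 0.378
v 0.503 -0.751 0.377
v 1.019 0.089 -0.069
v 1.401 -1.849 -0.651
v 1.917 -1.009 -1.097
v 2.113 -1.28 -0.067
v 1.558 -0.601 0.568
v 0.862 -1.159 -1.288
v 0.307 -0.48 -0.653
v 1.701 -0.08 -0.784
v 0.719 -1.68 0.064
v 0.321 -1.182 0.064
v 0.776 -1.226 0.507
v 1.116 0.111 -0.623
v 1.571 0.068 -0.179
v 0.682 -0.235 0.245
v 0.849 -1.828 -0.541
v 1.304 -1.871 -0.097
v 1.644 -0.534 -1.227
v 2.099 -0.578 -0.784
v 1.738 -1.525 -0.965
v 2.214 -0.737 -0.178
v 1.722 -1.537 0.246
v 1.853 -1.685 -0.359
v 2.157 -1.19 -0.621
v 1.887 -0.338 0.195
v 1.396 -1.138 0.62
v 0.999 -0.64 0.619
v 1.302 -0.146 0.357
v 1.945 -0.951 0.358
v 1.024 -0.622 -1.34
v 0.533 -1.422 -0.915
v 1.118 -1.614 -1.077
v 1.421 -1.12 -1.339
v 0.698 -0.223 -0.966
v 0.206 -1.023 -0.542
v 0.263 -0.57 -0.099
v 0.567 -0.075 -0.361
v 0.475 -0.809 -1.078
v 1.654 1.688 1.368
v 1.569 2.483 1.881
v 0.818 1.83 1.011
v 0.733 2.624 1.524
v 2.327 2.556 0.136
v 2.242 3.35 0.649
v 1.491 2.697 -0.221
v 1.406 3.492 0.292
f 2 1 4
f 2 4 3
f 4 1 5
f 4 5 3
f 5 1 6
f 5 6 3
f 6 1 7
f 6 7 3
f 7 1 8
f 7 8 3
f 8 1 9
f 8 9 3
f 9 1 10
f 9 10 3
f 10 1 11
f 10 11 3
f 11 1 12
f 11 12 3
f 12 1 13
f 12 13 3
f 13 1 2
f 13 2 3
f 15 17 14
f 18 15 14
f 14 17 16
f 16 18 14
f 15 21 17
f 19 15 18
f 19 21 15
f 17 21 16
f 20 18 16
f 16 21 20
f 20 19 18
f 21 19 20
f 22 59 38
f 59 33 62
f 38 62 27
f 59 62 38
f 22 38 34
f 38 27 39
f 34 39 23
f 38 39 34
f 22 34 43
f 34 23 44
f 43 44 29
f 34 44 43
f 22 43 55
f 43 29 58
f 55 58 32
f 43 58 55
f 22 55 59
f 55 32 63
f 59 63 33
f 55 63 59
f 23 39 50
f 39 27 53
f 50 53 31
f 39 53 50
f 27 62 40
f 62 33 61
f 40 61 26
f 62 61 40
f 33 63 60
f 63 32 56
f 60 56 24
f 63 56 60
f 32 58 57
f 58 29 45
f 57 45 28
f 58 45 57
f 29 44 49
f 44 23 46
f 49 46 30
f 44 46 49
f 25 51 37
f 51 31 52
f 37 52 26
f 51 52 37
f 25 37 35
f 37 26 36
f 35 36 24
f 37 36 35
f 25 35 42
f 35 24 41
f 42 41 28
f 35 41 42
f 25 42 47
f 42 28 48
f 47 48 30
f 42 48 47
f 25 47 51
f 47 30 54
f 51 54 31
f 47 54 51
f 26 52 40
f 52 31 53
f 40 53 27
f 52 53 40
f 24 36 60
f 36 26 61
f 60 61 33
f 36 61 60
f 28 41 57
f 41 24 56
f 57 56 32
f 41 56 57
f 30 48 49
f 48 28 45
f 49 45 29
f 48 45 49
f 31 54 50
f 54 30 46
f 50 46 23
f 54 46 50
f 65 67 64
f 68 65 64
f 64 67 66
f 66 68 64
f 65 71 67
f 69 65 68
f 69 71 65
f 67 71 66
f 70 68 66
f 66 71 70
f 70 69 68
f 71 69 70



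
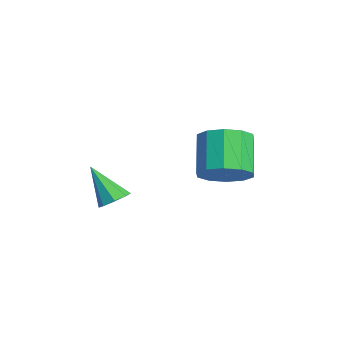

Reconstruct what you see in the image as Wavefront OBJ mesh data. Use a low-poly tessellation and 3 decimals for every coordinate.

v -0.427 2.975 2.747
v 0.352 3.382 3.339
v -0.853 3.671 4.726
v -1.633 3.265 4.133
v 0.079 3.872 3
v -1.126 4.161 4.387
v -0.387 4.019 2.564
v -1.593 4.308 3.951
v -0.869 3.767 2.198
v -2.074 4.057 3.584
v -1.182 3.213 2.041
v -2.387 3.503 3.428
v -1.207 2.569 2.154
v -2.412 2.858 3.541
v -0.934 2.079 2.493
v -2.139 2.368 3.88
v -0.467 1.932 2.929
v -1.673 2.221 4.316
v 0.014 2.183 3.296
v -1.191 2.473 4.682
v 0.327 2.737 3.452
v -0.878 3.027 4.839
v -0.91 -0.931 1.636
v -0.476 -1.413 1.611
v -1.65 -1.669 3.064
v -0.32 -1.031 1.889
v -0.51 -0.59 2.019
v -0.935 -0.349 1.924
v -1.345 -0.448 1.661
v -1.5 -0.83 1.382
v -1.31 -1.271 1.253
v -0.886 -1.513 1.348
f 2 1 5
f 2 5 3
f 3 5 6
f 3 6 4
f 5 1 7
f 5 7 6
f 6 7 8
f 6 8 4
f 7 1 9
f 7 9 8
f 8 9 10
f 8 10 4
f 9 1 11
f 9 11 10
f 10 11 12
f 10 12 4
f 11 1 13
f 11 13 12
f 12 13 14
f 12 14 4
f 13 1 15
f 13 15 14
f 14 15 16
f 14 16 4
f 15 1 17
f 15 17 16
f 16 17 18
f 16 18 4
f 17 1 19
f 17 19 18
f 18 19 20
f 18 20 4
f 19 1 21
f 19 21 20
f 20 21 22
f 20 22 4
f 21 1 2
f 21 2 22
f 22 2 3
f 22 3 4
f 24 23 26
f 24 26 25
f 26 23 27
f 26 27 25
f 27 23 28
f 27 28 25
f 28 23 29
f 28 29 25
f 29 23 30
f 29 30 25
f 30 23 31
f 30 31 25
f 31 23 32
f 31 32 25
f 32 23 24
f 32 24 25



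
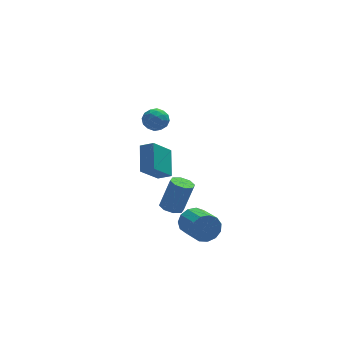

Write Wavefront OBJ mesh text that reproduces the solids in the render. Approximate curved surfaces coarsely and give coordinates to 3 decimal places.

v 1.842 -2.97 -2.545
v 2.381 -3.117 -3.373
v 2.718 -4.858 -2.844
v 2.178 -4.71 -2.015
v 2.74 -2.929 -2.982
v 3.077 -4.669 -2.453
v 2.813 -2.753 -2.452
v 3.15 -4.494 -1.922
v 2.578 -2.647 -1.951
v 2.915 -4.387 -1.421
v 2.109 -2.642 -1.639
v 2.446 -4.383 -1.109
v 1.555 -2.742 -1.614
v 1.892 -4.483 -1.085
v 1.092 -2.914 -1.885
v 1.429 -4.655 -1.356
v 0.867 -3.104 -2.365
v 1.204 -4.844 -1.836
v 0.951 -3.251 -2.903
v 1.288 -4.991 -2.373
v 1.318 -3.309 -3.326
v 1.655 -5.049 -2.797
v 1.851 -3.259 -3.502
v 2.188 -4.999 -2.973
v 1.069 -0.695 -2.846
v 1.532 -1.324 -2.969
v 2.254 -1.193 -0.916
v 1.791 -0.565 -0.794
v 1.809 -0.803 -3.1
v 2.531 -0.672 -1.047
v 1.653 -0.219 -3.082
v 2.375 -0.088 -1.029
v 1.155 0.086 -2.926
v 1.877 0.217 -0.874
v 0.606 -0.067 -2.724
v 1.328 0.064 -0.671
v 0.329 -0.588 -2.593
v 1.051 -0.457 -0.54
v 0.485 -1.172 -2.611
v 1.207 -1.041 -0.558
v 0.983 -1.477 -2.766
v 1.705 -1.346 -0.714
v -0.019 2.388 3.353
v 0.629 2.828 3.783
v 0.971 1.532 2.737
v 1.619 1.972 3.167
v 1.052 1.454 3.624
v 0.44 1.983 4.004
v 1.16 2.377 2.516
v 0.548 2.906 2.896
v 1.358 2.821 3.265
v 1.291 2.251 3.95
v 0.309 2.109 2.57
v 0.242 1.539 3.255
v 0.218 2.683 3.622
v 1.382 1.677 2.898
v 1.049 1.373 3.167
v 1.429 1.631 3.419
v 0.107 2.186 3.752
v 0.488 2.445 4.005
v 0.736 1.638 3.911
v 1.112 1.915 2.515
v 1.493 2.174 2.768
v 0.171 2.729 3.101
v 0.551 2.987 3.353
v 0.864 2.722 2.609
v 1.027 2.938 3.57
v 1.609 2.435 3.209
v 1.339 2.673 2.826
v 0.98 2.984 3.049
v 0.988 2.603 3.973
v 1.57 2.1 3.611
v 1.236 1.795 3.88
v 0.877 2.106 4.103
v 1.416 2.599 3.669
v 0.03 2.26 2.909
v 0.612 1.757 2.547
v 0.723 2.254 2.417
v 0.364 2.565 2.64
v -0.009 1.925 3.311
v 0.573 1.422 2.95
v 0.62 1.376 3.471
v 0.261 1.687 3.694
v 0.184 1.761 2.851
v 1.209 3.396 -3.062
v -0.087 2.687 -1.684
v 1.587 5.058 -1.851
v 0.291 4.349 -0.474
v 1.969 2.891 -2.606
v 0.673 2.182 -1.229
v 2.347 4.553 -1.396
v 1.051 3.844 -0.018
f 2 1 5
f 2 5 3
f 3 5 6
f 3 6 4
f 5 1 7
f 5 7 6
f 6 7 8
f 6 8 4
f 7 1 9
f 7 9 8
f 8 9 10
f 8 10 4
f 9 1 11
f 9 11 10
f 10 11 12
f 10 12 4
f 11 1 13
f 11 13 12
f 12 13 14
f 12 14 4
f 13 1 15
f 13 15 14
f 14 15 16
f 14 16 4
f 15 1 17
f 15 17 16
f 16 17 18
f 16 18 4
f 17 1 19
f 17 19 18
f 18 19 20
f 18 20 4
f 19 1 21
f 19 21 20
f 20 21 22
f 20 22 4
f 21 1 23
f 21 23 22
f 22 23 24
f 22 24 4
f 23 1 2
f 23 2 24
f 24 2 3
f 24 3 4
f 26 25 29
f 26 29 27
f 27 29 30
f 27 30 28
f 29 25 31
f 29 31 30
f 30 31 32
f 30 32 28
f 31 25 33
f 31 33 32
f 32 33 34
f 32 34 28
f 33 25 35
f 33 35 34
f 34 35 36
f 34 36 28
f 35 25 37
f 35 37 36
f 36 37 38
f 36 38 28
f 37 25 39
f 37 39 38
f 38 39 40
f 38 40 28
f 39 25 41
f 39 41 40
f 40 41 42
f 40 42 28
f 41 25 26
f 41 26 42
f 42 26 27
f 42 27 28
f 43 80 59
f 80 54 83
f 59 83 48
f 80 83 59
f 43 59 55
f 59 48 60
f 55 60 44
f 59 60 55
f 43 55 64
f 55 44 65
f 64 65 50
f 55 65 64
f 43 64 76
f 64 50 79
f 76 79 53
f 64 79 76
f 43 76 80
f 76 53 84
f 80 84 54
f 76 84 80
f 44 60 71
f 60 48 74
f 71 74 52
f 60 74 71
f 48 83 61
f 83 54 82
f 61 82 47
f 83 82 61
f 54 84 81
f 84 53 77
f 81 77 45
f 84 77 81
f 53 79 78
f 79 50 66
f 78 66 49
f 79 66 78
f 50 65 70
f 65 44 67
f 70 67 51
f 65 67 70
f 46 72 58
f 72 52 73
f 58 73 47
f 72 73 58
f 46 58 56
f 58 47 57
f 56 57 45
f 58 57 56
f 46 56 63
f 56 45 62
f 63 62 49
f 56 62 63
f 46 63 68
f 63 49 69
f 68 69 51
f 63 69 68
f 46 68 72
f 68 51 75
f 72 75 52
f 68 75 72
f 47 73 61
f 73 52 74
f 61 74 48
f 73 74 61
f 45 57 81
f 57 47 82
f 81 82 54
f 57 82 81
f 49 62 78
f 62 45 77
f 78 77 53
f 62 77 78
f 51 69 70
f 69 49 66
f 70 66 50
f 69 66 70
f 52 75 71
f 75 51 67
f 71 67 44
f 75 67 71
f 86 88 85
f 89 86 85
f 85 88 87
f 87 89 85
f 86 92 88
f 90 86 89
f 90 92 86
f 88 92 87
f 91 89 87
f 87 92 91
f 91 90 89
f 92 90 91



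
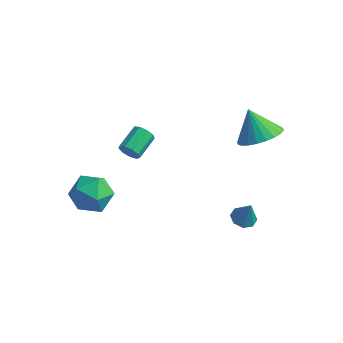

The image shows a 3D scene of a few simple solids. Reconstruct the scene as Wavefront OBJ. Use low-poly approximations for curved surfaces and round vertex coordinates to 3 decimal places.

v 3.301 -0.594 -2
v 3.865 -0.772 -2.188
v 3.679 -0.646 -0.82
v 3.825 -0.3 -2.154
v 3.479 -0 -2.03
v 3.029 -0.048 -1.888
v 2.738 -0.416 -1.812
v 2.778 -0.887 -1.846
v 3.124 -1.187 -1.97
v 3.574 -1.139 -2.112
v -1.001 -3.119 2.777
v -0.734 -3.27 3.222
v -0.713 -2.091 3.608
v -0.979 -1.941 3.163
v -0.495 -3.186 2.953
v -0.473 -2.008 3.339
v -0.492 -3.071 2.602
v -0.471 -1.893 2.988
v -0.728 -2.979 2.333
v -0.706 -1.801 2.719
v -1.091 -2.952 2.272
v -1.069 -1.774 2.657
v -1.412 -3.003 2.447
v -1.39 -1.825 2.832
v -1.541 -3.109 2.776
v -1.519 -1.931 3.162
v -1.417 -3.219 3.106
v -1.395 -2.041 3.492
v -1.098 -3.283 3.282
v -1.077 -2.104 3.668
v 2.987 1.318 2.168
v 3.85 1.83 2.594
v 2.173 1.622 3.452
v 3.653 2.15 2.393
v 3.356 2.344 2.159
v 3.002 2.381 1.926
v 2.646 2.256 1.73
v 2.342 1.988 1.6
v 2.136 1.619 1.557
v 2.059 1.203 1.607
v 2.124 0.805 1.743
v 2.32 0.486 1.943
v 2.618 0.292 2.177
v 2.972 0.255 2.41
v 3.328 0.38 2.606
v 3.632 0.648 2.736
v 3.838 1.017 2.779
v 3.914 1.433 2.729
v -2.138 -3.297 -1.087
v -1.549 -3.512 -0.191
v -3.431 -4.348 -0.489
v -2.842 -4.563 0.407
v -3.261 -3.564 0.255
v -2.462 -2.915 -0.115
v -2.518 -4.945 -0.565
v -1.719 -4.296 -0.935
v -1.784 -4.531 0.131
v -2.243 -3.677 0.638
v -2.737 -4.183 -1.318
v -3.196 -3.329 -0.811
f 2 1 4
f 2 4 3
f 4 1 5
f 4 5 3
f 5 1 6
f 5 6 3
f 6 1 7
f 6 7 3
f 7 1 8
f 7 8 3
f 8 1 9
f 8 9 3
f 9 1 10
f 9 10 3
f 10 1 2
f 10 2 3
f 12 11 15
f 12 15 13
f 13 15 16
f 13 16 14
f 15 11 17
f 15 17 16
f 16 17 18
f 16 18 14
f 17 11 19
f 17 19 18
f 18 19 20
f 18 20 14
f 19 11 21
f 19 21 20
f 20 21 22
f 20 22 14
f 21 11 23
f 21 23 22
f 22 23 24
f 22 24 14
f 23 11 25
f 23 25 24
f 24 25 26
f 24 26 14
f 25 11 27
f 25 27 26
f 26 27 28
f 26 28 14
f 27 11 29
f 27 29 28
f 28 29 30
f 28 30 14
f 29 11 12
f 29 12 30
f 30 12 13
f 30 13 14
f 32 31 34
f 32 34 33
f 34 31 35
f 34 35 33
f 35 31 36
f 35 36 33
f 36 31 37
f 36 37 33
f 37 31 38
f 37 38 33
f 38 31 39
f 38 39 33
f 39 31 40
f 39 40 33
f 40 31 41
f 40 41 33
f 41 31 42
f 41 42 33
f 42 31 43
f 42 43 33
f 43 31 44
f 43 44 33
f 44 31 45
f 44 45 33
f 45 31 46
f 45 46 33
f 46 31 47
f 46 47 33
f 47 31 48
f 47 48 33
f 48 31 32
f 48 32 33
f 49 60 54
f 49 54 50
f 49 50 56
f 49 56 59
f 49 59 60
f 50 54 58
f 54 60 53
f 60 59 51
f 59 56 55
f 56 50 57
f 52 58 53
f 52 53 51
f 52 51 55
f 52 55 57
f 52 57 58
f 53 58 54
f 51 53 60
f 55 51 59
f 57 55 56
f 58 57 50



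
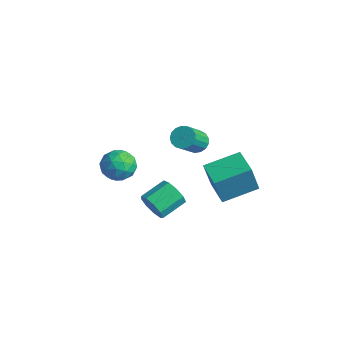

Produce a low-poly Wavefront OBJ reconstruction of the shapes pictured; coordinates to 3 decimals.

v -3.535 4.013 -3.26
v -2.896 3.867 -3.664
v -2.347 2.561 -2.325
v -2.985 2.707 -1.92
v -2.797 4.14 -3.438
v -2.247 2.835 -2.099
v -2.866 4.385 -3.172
v -2.317 3.079 -1.832
v -3.089 4.544 -2.925
v -2.54 3.238 -1.585
v -3.414 4.582 -2.755
v -2.865 3.276 -1.415
v -3.767 4.489 -2.701
v -3.217 3.183 -1.361
v -4.066 4.287 -2.775
v -3.517 2.981 -1.435
v -4.244 4.023 -2.96
v -3.694 2.717 -1.62
v -4.259 3.756 -3.214
v -3.71 2.45 -1.874
v -4.108 3.548 -3.478
v -3.559 2.242 -2.138
v -3.826 3.447 -3.692
v -3.277 2.141 -2.353
v -3.477 3.475 -3.808
v -2.928 2.169 -2.468
v -3.142 3.627 -3.798
v -2.592 2.321 -2.458
v 0.19 -2.949 1.229
v 0.712 -3.028 0.345
v -1.152 -3.612 0.495
v -0.63 -3.691 -0.389
v -0.378 -4.287 0.413
v 0.451 -3.877 0.867
v -0.891 -2.763 -0.027
v -0.062 -2.353 0.427
v 0.044 -2.913 -0.431
v 0.362 -3.855 -0.16
v -0.802 -2.785 1
v -0.484 -3.727 1.271
v 0.569 -2.93 0.851
v -1.009 -3.71 -0.011
v -0.861 -4.06 0.46
v -0.554 -4.107 -0.06
v 0.415 -3.429 1.158
v 0.723 -3.475 0.638
v 0.082 -4.216 0.678
v -1.163 -3.165 0.202
v -0.855 -3.211 -0.318
v 0.114 -2.533 0.9
v 0.421 -2.58 0.38
v -0.522 -2.424 0.162
v 0.483 -2.909 -0.125
v -0.305 -3.299 -0.556
v -0.459 -2.753 -0.343
v 0.028 -2.512 -0.076
v 0.67 -3.463 0.035
v -0.119 -3.853 -0.396
v 0.029 -4.203 0.075
v 0.517 -3.962 0.342
v 0.277 -3.395 -0.421
v -0.321 -2.787 1.236
v -1.11 -3.177 0.805
v -0.957 -2.678 0.498
v -0.469 -2.437 0.765
v -0.135 -3.341 1.396
v -0.923 -3.731 0.965
v -0.468 -4.128 0.916
v 0.019 -3.887 1.183
v -0.717 -3.245 1.261
v 1.109 -2.147 -2.679
v 1.476 -1.852 -3.446
v 1.419 -0.378 -2.908
v 1.051 -0.673 -2.141
v 0.863 -1.858 -3.495
v 0.805 -0.385 -2.957
v 0.364 -1.999 -3.163
v 0.306 -0.526 -2.624
v 0.214 -2.209 -2.604
v 0.156 -0.736 -2.065
v 0.483 -2.39 -2.08
v 0.425 -0.917 -1.542
v 1.044 -2.457 -1.837
v 0.987 -0.984 -1.298
v 1.636 -2.379 -1.988
v 1.578 -0.905 -1.449
v 1.981 -2.192 -2.462
v 1.923 -0.718 -1.924
v 1.918 -1.984 -3.038
v 1.86 -0.51 -2.5
v 2.135 0.912 -1.569
v 2.168 0.355 0.268
v 2.715 2.846 -0.993
v 2.748 2.289 0.844
v 3.692 0.491 -1.724
v 3.725 -0.066 0.113
v 4.272 2.425 -1.148
v 4.305 1.868 0.689
f 2 1 5
f 2 5 3
f 3 5 6
f 3 6 4
f 5 1 7
f 5 7 6
f 6 7 8
f 6 8 4
f 7 1 9
f 7 9 8
f 8 9 10
f 8 10 4
f 9 1 11
f 9 11 10
f 10 11 12
f 10 12 4
f 11 1 13
f 11 13 12
f 12 13 14
f 12 14 4
f 13 1 15
f 13 15 14
f 14 15 16
f 14 16 4
f 15 1 17
f 15 17 16
f 16 17 18
f 16 18 4
f 17 1 19
f 17 19 18
f 18 19 20
f 18 20 4
f 19 1 21
f 19 21 20
f 20 21 22
f 20 22 4
f 21 1 23
f 21 23 22
f 22 23 24
f 22 24 4
f 23 1 25
f 23 25 24
f 24 25 26
f 24 26 4
f 25 1 27
f 25 27 26
f 26 27 28
f 26 28 4
f 27 1 2
f 27 2 28
f 28 2 3
f 28 3 4
f 29 66 45
f 66 40 69
f 45 69 34
f 66 69 45
f 29 45 41
f 45 34 46
f 41 46 30
f 45 46 41
f 29 41 50
f 41 30 51
f 50 51 36
f 41 51 50
f 29 50 62
f 50 36 65
f 62 65 39
f 50 65 62
f 29 62 66
f 62 39 70
f 66 70 40
f 62 70 66
f 30 46 57
f 46 34 60
f 57 60 38
f 46 60 57
f 34 69 47
f 69 40 68
f 47 68 33
f 69 68 47
f 40 70 67
f 70 39 63
f 67 63 31
f 70 63 67
f 39 65 64
f 65 36 52
f 64 52 35
f 65 52 64
f 36 51 56
f 51 30 53
f 56 53 37
f 51 53 56
f 32 58 44
f 58 38 59
f 44 59 33
f 58 59 44
f 32 44 42
f 44 33 43
f 42 43 31
f 44 43 42
f 32 42 49
f 42 31 48
f 49 48 35
f 42 48 49
f 32 49 54
f 49 35 55
f 54 55 37
f 49 55 54
f 32 54 58
f 54 37 61
f 58 61 38
f 54 61 58
f 33 59 47
f 59 38 60
f 47 60 34
f 59 60 47
f 31 43 67
f 43 33 68
f 67 68 40
f 43 68 67
f 35 48 64
f 48 31 63
f 64 63 39
f 48 63 64
f 37 55 56
f 55 35 52
f 56 52 36
f 55 52 56
f 38 61 57
f 61 37 53
f 57 53 30
f 61 53 57
f 72 71 75
f 72 75 73
f 73 75 76
f 73 76 74
f 75 71 77
f 75 77 76
f 76 77 78
f 76 78 74
f 77 71 79
f 77 79 78
f 78 79 80
f 78 80 74
f 79 71 81
f 79 81 80
f 80 81 82
f 80 82 74
f 81 71 83
f 81 83 82
f 82 83 84
f 82 84 74
f 83 71 85
f 83 85 84
f 84 85 86
f 84 86 74
f 85 71 87
f 85 87 86
f 86 87 88
f 86 88 74
f 87 71 89
f 87 89 88
f 88 89 90
f 88 90 74
f 89 71 72
f 89 72 90
f 90 72 73
f 90 73 74
f 92 94 91
f 95 92 91
f 91 94 93
f 93 95 91
f 92 98 94
f 96 92 95
f 96 98 92
f 94 98 93
f 97 95 93
f 93 98 97
f 97 96 95
f 98 96 97



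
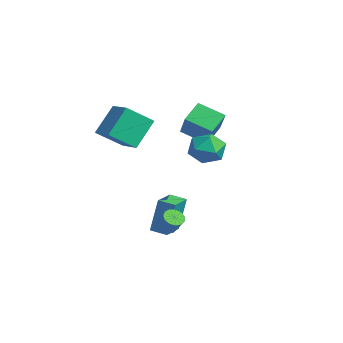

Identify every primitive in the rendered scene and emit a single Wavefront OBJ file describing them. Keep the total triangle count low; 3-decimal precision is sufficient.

v -2.261 -0.813 0.474
v -2.353 -2.216 1.532
v -2.771 0.317 1.927
v -2.863 -1.086 2.986
v -0.837 -0.634 0.834
v -0.929 -2.037 1.893
v -1.347 0.496 2.288
v -1.439 -0.907 3.346
v -3.186 4.086 -0.516
v -4.117 2.987 0.158
v -3.742 5.036 0.266
v -4.673 3.937 0.939
v -1.727 3.743 0.941
v -2.658 2.644 1.614
v -2.283 4.693 1.722
v -3.214 3.594 2.396
v -0.089 -0.237 -4.556
v -0.047 0.173 -2.558
v -1.049 0.765 -4.741
v -1.007 1.174 -2.743
v 0.587 0.386 -4.697
v 0.629 0.795 -2.699
v -0.373 1.387 -4.882
v -0.331 1.797 -2.884
v -1.146 2.731 0.451
v -0.622 3.62 0.254
v 0.322 1.94 0.786
v 0.846 2.829 0.589
v 0.236 2.757 1.442
v -0.671 3.246 1.235
v 0.371 2.314 -0.195
v -0.536 2.803 -0.402
v 0.316 3.363 -0.146
v 0.233 3.637 0.866
v -0.533 1.923 0.174
v -0.616 2.197 1.186
v 2.054 -0.239 -3.269
v 2.496 -0.329 -3.601
v 3.128 -0.171 -2.803
v 2.686 -0.081 -2.471
v 2.436 -0.02 -3.615
v 3.068 0.138 -2.817
v 2.255 0.22 -3.519
v 2.887 0.378 -2.721
v 2.01 0.314 -3.344
v 2.642 0.472 -2.546
v 1.779 0.233 -3.144
v 2.411 0.391 -2.347
v 1.635 0.002 -2.985
v 2.268 0.16 -2.187
v 1.625 -0.306 -2.915
v 2.257 -0.148 -2.118
v 1.75 -0.592 -2.958
v 2.382 -0.434 -2.16
v 1.972 -0.767 -3.099
v 2.604 -0.608 -2.302
v 2.22 -0.773 -3.295
v 2.852 -0.615 -2.497
v 2.415 -0.61 -3.482
v 3.047 -0.452 -2.684
f 2 4 1
f 5 2 1
f 1 4 3
f 3 5 1
f 2 8 4
f 6 2 5
f 6 8 2
f 4 8 3
f 7 5 3
f 3 8 7
f 7 6 5
f 8 6 7
f 10 12 9
f 13 10 9
f 9 12 11
f 11 13 9
f 10 16 12
f 14 10 13
f 14 16 10
f 12 16 11
f 15 13 11
f 11 16 15
f 15 14 13
f 16 14 15
f 18 20 17
f 21 18 17
f 17 20 19
f 19 21 17
f 18 24 20
f 22 18 21
f 22 24 18
f 20 24 19
f 23 21 19
f 19 24 23
f 23 22 21
f 24 22 23
f 25 36 30
f 25 30 26
f 25 26 32
f 25 32 35
f 25 35 36
f 26 30 34
f 30 36 29
f 36 35 27
f 35 32 31
f 32 26 33
f 28 34 29
f 28 29 27
f 28 27 31
f 28 31 33
f 28 33 34
f 29 34 30
f 27 29 36
f 31 27 35
f 33 31 32
f 34 33 26
f 38 37 41
f 38 41 39
f 39 41 42
f 39 42 40
f 41 37 43
f 41 43 42
f 42 43 44
f 42 44 40
f 43 37 45
f 43 45 44
f 44 45 46
f 44 46 40
f 45 37 47
f 45 47 46
f 46 47 48
f 46 48 40
f 47 37 49
f 47 49 48
f 48 49 50
f 48 50 40
f 49 37 51
f 49 51 50
f 50 51 52
f 50 52 40
f 51 37 53
f 51 53 52
f 52 53 54
f 52 54 40
f 53 37 55
f 53 55 54
f 54 55 56
f 54 56 40
f 55 37 57
f 55 57 56
f 56 57 58
f 56 58 40
f 57 37 59
f 57 59 58
f 58 59 60
f 58 60 40
f 59 37 38
f 59 38 60
f 60 38 39
f 60 39 40



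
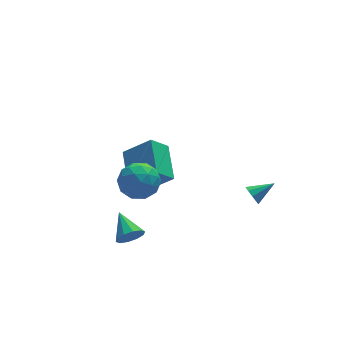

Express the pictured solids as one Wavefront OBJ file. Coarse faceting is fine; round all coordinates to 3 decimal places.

v -2.733 -2.523 -4.238
v -2.333 -2.236 -4.777
v -2.867 -1.137 -3.602
v -2.767 -2.221 -4.902
v -3.187 -2.321 -4.773
v -3.434 -2.498 -4.439
v -3.413 -2.685 -4.029
v -3.132 -2.809 -3.698
v -2.699 -2.824 -3.574
v -2.278 -2.724 -3.703
v -2.031 -2.547 -4.037
v -2.052 -2.361 -4.447
v -0.665 1.827 -5.207
v -1.605 1.647 -4.313
v -0.322 3.819 -4.445
v -1.262 3.639 -3.551
v 0.582 1.161 -4.029
v -0.358 0.981 -3.135
v 0.925 3.153 -3.267
v -0.015 2.973 -2.373
v 2.829 -3.528 -1.831
v 3.019 -3.24 -2.272
v 3.951 -3.472 -1.309
v 2.884 -2.999 -2.007
v 2.722 -3.006 -1.66
v 2.611 -3.257 -1.393
v 2.601 -3.635 -1.331
v 2.698 -3.963 -1.504
v 2.856 -4.088 -1.829
v 3.001 -3.951 -2.156
v 3.066 -3.616 -2.331
v -3.157 -2.423 0.425
v -2.197 -2.276 0.83
v -2.723 -4.004 -0.03
v -1.763 -3.857 0.375
v -2.598 -3.92 1.011
v -2.866 -2.943 1.292
v -2.054 -3.337 -0.492
v -2.322 -2.36 -0.211
v -1.516 -2.841 0.263
v -1.852 -3.201 1.192
v -3.068 -3.079 -0.392
v -3.404 -3.439 0.537
v -2.715 -2.211 0.667
v -2.205 -4.069 0.133
v -2.696 -4.106 0.506
v -2.132 -4.02 0.744
v -3.108 -2.603 0.939
v -2.545 -2.516 1.177
v -2.78 -3.482 1.283
v -2.375 -3.764 -0.377
v -1.812 -3.677 -0.139
v -2.788 -2.26 0.056
v -2.224 -2.174 0.294
v -2.14 -2.798 -0.483
v -1.751 -2.457 0.572
v -1.495 -3.386 0.305
v -1.666 -3.08 -0.205
v -1.824 -2.506 -0.04
v -1.948 -2.668 1.118
v -1.693 -3.597 0.851
v -2.184 -3.634 1.224
v -2.342 -3.06 1.39
v -1.548 -3 0.785
v -3.227 -2.683 -0.051
v -2.972 -3.612 -0.318
v -2.578 -3.22 -0.59
v -2.736 -2.646 -0.424
v -3.425 -2.894 0.495
v -3.169 -3.823 0.228
v -3.096 -3.774 0.84
v -3.254 -3.2 1.005
v -3.372 -3.28 0.015
f 2 1 4
f 2 4 3
f 4 1 5
f 4 5 3
f 5 1 6
f 5 6 3
f 6 1 7
f 6 7 3
f 7 1 8
f 7 8 3
f 8 1 9
f 8 9 3
f 9 1 10
f 9 10 3
f 10 1 11
f 10 11 3
f 11 1 12
f 11 12 3
f 12 1 2
f 12 2 3
f 14 16 13
f 17 14 13
f 13 16 15
f 15 17 13
f 14 20 16
f 18 14 17
f 18 20 14
f 16 20 15
f 19 17 15
f 15 20 19
f 19 18 17
f 20 18 19
f 22 21 24
f 22 24 23
f 24 21 25
f 24 25 23
f 25 21 26
f 25 26 23
f 26 21 27
f 26 27 23
f 27 21 28
f 27 28 23
f 28 21 29
f 28 29 23
f 29 21 30
f 29 30 23
f 30 21 31
f 30 31 23
f 31 21 22
f 31 22 23
f 32 69 48
f 69 43 72
f 48 72 37
f 69 72 48
f 32 48 44
f 48 37 49
f 44 49 33
f 48 49 44
f 32 44 53
f 44 33 54
f 53 54 39
f 44 54 53
f 32 53 65
f 53 39 68
f 65 68 42
f 53 68 65
f 32 65 69
f 65 42 73
f 69 73 43
f 65 73 69
f 33 49 60
f 49 37 63
f 60 63 41
f 49 63 60
f 37 72 50
f 72 43 71
f 50 71 36
f 72 71 50
f 43 73 70
f 73 42 66
f 70 66 34
f 73 66 70
f 42 68 67
f 68 39 55
f 67 55 38
f 68 55 67
f 39 54 59
f 54 33 56
f 59 56 40
f 54 56 59
f 35 61 47
f 61 41 62
f 47 62 36
f 61 62 47
f 35 47 45
f 47 36 46
f 45 46 34
f 47 46 45
f 35 45 52
f 45 34 51
f 52 51 38
f 45 51 52
f 35 52 57
f 52 38 58
f 57 58 40
f 52 58 57
f 35 57 61
f 57 40 64
f 61 64 41
f 57 64 61
f 36 62 50
f 62 41 63
f 50 63 37
f 62 63 50
f 34 46 70
f 46 36 71
f 70 71 43
f 46 71 70
f 38 51 67
f 51 34 66
f 67 66 42
f 51 66 67
f 40 58 59
f 58 38 55
f 59 55 39
f 58 55 59
f 41 64 60
f 64 40 56
f 60 56 33
f 64 56 60



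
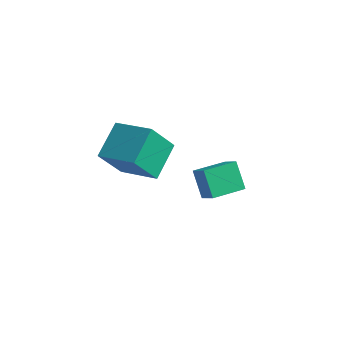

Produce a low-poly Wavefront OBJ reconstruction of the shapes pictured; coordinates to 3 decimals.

v 1.376 0.9 3.982
v 2.07 0.559 4.662
v 2.081 2.14 3.883
v 2.775 1.8 4.563
v 2.085 0.42 3.017
v 2.779 0.08 3.697
v 2.79 1.661 2.918
v 3.484 1.32 3.598
v -2.963 0.728 2.803
v -1.155 0.604 3.405
v -3.129 2.288 3.622
v -1.321 2.165 4.224
v -2.419 1.555 1.336
v -0.611 1.432 1.938
v -2.585 3.116 2.155
v -0.777 2.992 2.757
f 2 4 1
f 5 2 1
f 1 4 3
f 3 5 1
f 2 8 4
f 6 2 5
f 6 8 2
f 4 8 3
f 7 5 3
f 3 8 7
f 7 6 5
f 8 6 7
f 10 12 9
f 13 10 9
f 9 12 11
f 11 13 9
f 10 16 12
f 14 10 13
f 14 16 10
f 12 16 11
f 15 13 11
f 11 16 15
f 15 14 13
f 16 14 15



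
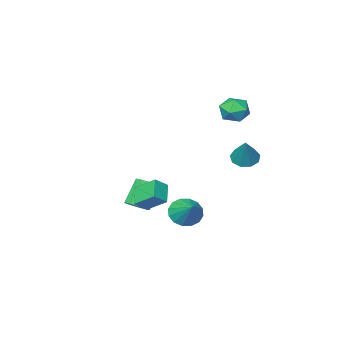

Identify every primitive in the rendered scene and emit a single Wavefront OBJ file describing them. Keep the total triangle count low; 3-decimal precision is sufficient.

v -3.022 2.559 0.994
v -2.41 2.96 0.524
v -2.378 3.441 2.586
v -2.903 3.292 0.54
v -3.453 3.281 0.769
v -3.801 2.932 1.103
v -3.784 2.409 1.386
v -3.412 1.956 1.486
v -2.857 1.785 1.356
v -2.379 1.977 1.057
v -2.203 2.44 0.728
v 0.88 -2.81 -3.999
v 1.546 -3.068 -3.615
v 0.505 -3.408 -2.038
v -0.16 -3.15 -2.421
v 1.483 -2.523 -3.54
v 0.442 -2.862 -1.962
v 1.138 -2.112 -3.679
v 0.097 -2.452 -2.101
v 0.673 -2.028 -3.968
v -0.368 -2.367 -2.39
v 0.305 -2.31 -4.271
v -0.736 -2.649 -2.693
v 0.206 -2.826 -4.447
v -0.835 -3.165 -2.869
v 0.423 -3.335 -4.413
v -0.618 -3.674 -2.836
v 0.854 -3.598 -4.186
v -0.187 -3.937 -2.608
v 1.297 -3.493 -3.871
v 0.257 -3.832 -2.293
v 4.178 3.389 -0.987
v 3.509 2.479 -0.212
v 3.631 4.534 -0.116
v 2.961 3.625 0.66
v 4.959 3.315 -0.4
v 4.289 2.406 0.376
v 4.411 4.461 0.472
v 3.742 3.551 1.247
v 0.276 1.419 -3.009
v 0.737 0.743 -2.367
v 0.744 2.781 -1.911
v 1.122 0.891 -2.714
v 1.28 1.18 -3.14
v 1.169 1.533 -3.53
v 0.818 1.856 -3.781
v 0.323 2.062 -3.825
v -0.185 2.095 -3.651
v -0.57 1.948 -3.304
v -0.727 1.659 -2.878
v -0.616 1.306 -2.487
v -0.266 0.983 -2.236
v 0.229 0.777 -2.192
v -3.661 1.147 3.2
v -3.006 1.066 3.992
v -4.534 -0.146 3.788
v -3.879 -0.227 4.58
v -4.513 0.583 4.517
v -3.974 1.382 4.153
v -3.566 -0.462 3.627
v -3.027 0.337 3.263
v -2.948 0.071 4.255
v -3.533 0.717 4.806
v -4.007 0.203 2.974
v -4.592 0.849 3.525
f 2 1 4
f 2 4 3
f 4 1 5
f 4 5 3
f 5 1 6
f 5 6 3
f 6 1 7
f 6 7 3
f 7 1 8
f 7 8 3
f 8 1 9
f 8 9 3
f 9 1 10
f 9 10 3
f 10 1 11
f 10 11 3
f 11 1 2
f 11 2 3
f 13 12 16
f 13 16 14
f 14 16 17
f 14 17 15
f 16 12 18
f 16 18 17
f 17 18 19
f 17 19 15
f 18 12 20
f 18 20 19
f 19 20 21
f 19 21 15
f 20 12 22
f 20 22 21
f 21 22 23
f 21 23 15
f 22 12 24
f 22 24 23
f 23 24 25
f 23 25 15
f 24 12 26
f 24 26 25
f 25 26 27
f 25 27 15
f 26 12 28
f 26 28 27
f 27 28 29
f 27 29 15
f 28 12 30
f 28 30 29
f 29 30 31
f 29 31 15
f 30 12 13
f 30 13 31
f 31 13 14
f 31 14 15
f 33 35 32
f 36 33 32
f 32 35 34
f 34 36 32
f 33 39 35
f 37 33 36
f 37 39 33
f 35 39 34
f 38 36 34
f 34 39 38
f 38 37 36
f 39 37 38
f 41 40 43
f 41 43 42
f 43 40 44
f 43 44 42
f 44 40 45
f 44 45 42
f 45 40 46
f 45 46 42
f 46 40 47
f 46 47 42
f 47 40 48
f 47 48 42
f 48 40 49
f 48 49 42
f 49 40 50
f 49 50 42
f 50 40 51
f 50 51 42
f 51 40 52
f 51 52 42
f 52 40 53
f 52 53 42
f 53 40 41
f 53 41 42
f 54 65 59
f 54 59 55
f 54 55 61
f 54 61 64
f 54 64 65
f 55 59 63
f 59 65 58
f 65 64 56
f 64 61 60
f 61 55 62
f 57 63 58
f 57 58 56
f 57 56 60
f 57 60 62
f 57 62 63
f 58 63 59
f 56 58 65
f 60 56 64
f 62 60 61
f 63 62 55

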